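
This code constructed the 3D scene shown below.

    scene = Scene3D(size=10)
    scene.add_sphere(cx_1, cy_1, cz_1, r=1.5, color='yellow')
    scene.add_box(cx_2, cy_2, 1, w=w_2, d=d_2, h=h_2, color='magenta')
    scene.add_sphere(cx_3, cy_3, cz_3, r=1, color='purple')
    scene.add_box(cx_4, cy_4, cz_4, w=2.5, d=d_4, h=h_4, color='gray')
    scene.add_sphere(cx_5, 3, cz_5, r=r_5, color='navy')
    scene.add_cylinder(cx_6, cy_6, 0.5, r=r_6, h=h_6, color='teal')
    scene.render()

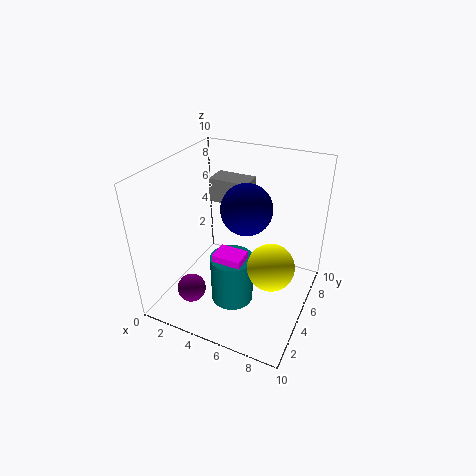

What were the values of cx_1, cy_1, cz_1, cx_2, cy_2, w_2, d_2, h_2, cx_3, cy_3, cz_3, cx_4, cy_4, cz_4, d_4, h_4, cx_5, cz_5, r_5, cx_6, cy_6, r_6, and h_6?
cx_1 = 8
cy_1 = 3.5
cz_1 = 4.5
cx_2 = 4
cy_2 = 3
w_2 = 2
d_2 = 1.5
h_2 = 3.5
cx_3 = 2.5
cy_3 = 2.5
cz_3 = 1.5
cx_4 = 3.5
cy_4 = 4
cz_4 = 8
d_4 = 1.5
h_4 = 1.5
cx_5 = 6.5
cz_5 = 8.5
r_5 = 1.5
cx_6 = 5
cy_6 = 4
r_6 = 1.5
h_6 = 3.5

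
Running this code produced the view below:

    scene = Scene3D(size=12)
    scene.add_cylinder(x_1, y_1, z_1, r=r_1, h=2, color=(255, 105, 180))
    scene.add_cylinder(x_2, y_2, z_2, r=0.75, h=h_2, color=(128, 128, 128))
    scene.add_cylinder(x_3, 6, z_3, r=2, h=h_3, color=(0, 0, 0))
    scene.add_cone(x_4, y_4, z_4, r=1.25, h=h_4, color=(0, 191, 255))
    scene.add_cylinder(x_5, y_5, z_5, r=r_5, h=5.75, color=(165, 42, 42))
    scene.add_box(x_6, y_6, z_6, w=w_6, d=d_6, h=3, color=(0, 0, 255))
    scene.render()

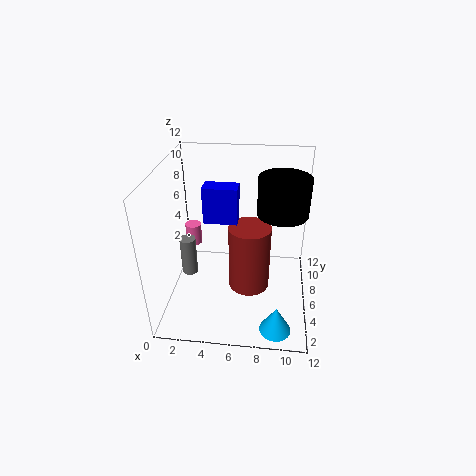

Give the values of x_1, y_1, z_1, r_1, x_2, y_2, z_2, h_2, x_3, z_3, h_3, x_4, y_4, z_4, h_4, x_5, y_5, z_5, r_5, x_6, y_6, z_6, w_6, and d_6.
x_1 = 1.25
y_1 = 9.5
z_1 = 3
r_1 = 0.75
x_2 = 1
y_2 = 8
z_2 = 0.5
h_2 = 3.75
x_3 = 9.5
z_3 = 8.5
h_3 = 3
x_4 = 9.5
y_4 = 1.75
z_4 = 0.25
h_4 = 2.25
x_5 = 7
y_5 = 5.75
z_5 = 1.5
r_5 = 1.75
x_6 = 3.25
y_6 = 5.5
z_6 = 7.5
w_6 = 2.75
d_6 = 1.5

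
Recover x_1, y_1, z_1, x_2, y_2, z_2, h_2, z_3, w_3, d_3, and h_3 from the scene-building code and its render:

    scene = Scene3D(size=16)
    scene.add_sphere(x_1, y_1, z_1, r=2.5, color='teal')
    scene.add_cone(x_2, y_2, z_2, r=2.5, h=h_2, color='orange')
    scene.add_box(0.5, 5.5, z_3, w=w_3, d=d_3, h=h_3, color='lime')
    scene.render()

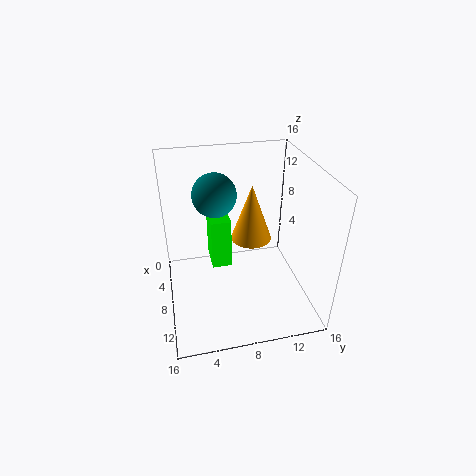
x_1 = 5; y_1 = 6; z_1 = 12; x_2 = 4.5; y_2 = 10.5; z_2 = 5.5; h_2 = 7; z_3 = 1.5; w_3 = 4; d_3 = 2.5; h_3 = 6.5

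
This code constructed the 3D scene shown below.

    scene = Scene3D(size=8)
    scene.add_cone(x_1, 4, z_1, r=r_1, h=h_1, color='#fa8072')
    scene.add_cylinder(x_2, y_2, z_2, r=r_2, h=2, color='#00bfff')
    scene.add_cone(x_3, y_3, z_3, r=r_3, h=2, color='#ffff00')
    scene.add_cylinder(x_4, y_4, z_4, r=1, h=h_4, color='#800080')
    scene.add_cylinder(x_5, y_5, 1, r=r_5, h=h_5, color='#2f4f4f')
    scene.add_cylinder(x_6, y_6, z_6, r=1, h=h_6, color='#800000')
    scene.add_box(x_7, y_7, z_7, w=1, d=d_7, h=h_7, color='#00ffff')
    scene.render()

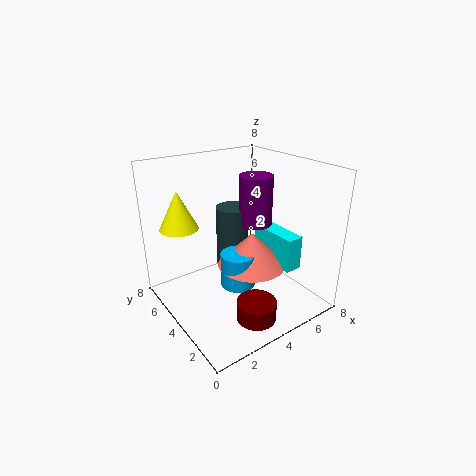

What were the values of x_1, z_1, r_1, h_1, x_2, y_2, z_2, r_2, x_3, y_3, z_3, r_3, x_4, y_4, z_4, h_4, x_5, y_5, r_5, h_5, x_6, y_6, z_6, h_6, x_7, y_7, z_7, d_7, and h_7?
x_1 = 5, z_1 = 2, r_1 = 2, h_1 = 2, x_2 = 4, y_2 = 4, z_2 = 1, r_2 = 1, x_3 = 1, y_3 = 5, z_3 = 5, r_3 = 1, x_4 = 6, y_4 = 5, z_4 = 4, h_4 = 3, x_5 = 5, y_5 = 6, r_5 = 1, h_5 = 4, x_6 = 3, y_6 = 1, z_6 = 1, h_6 = 1, x_7 = 6, y_7 = 2, z_7 = 2, d_7 = 3, h_7 = 2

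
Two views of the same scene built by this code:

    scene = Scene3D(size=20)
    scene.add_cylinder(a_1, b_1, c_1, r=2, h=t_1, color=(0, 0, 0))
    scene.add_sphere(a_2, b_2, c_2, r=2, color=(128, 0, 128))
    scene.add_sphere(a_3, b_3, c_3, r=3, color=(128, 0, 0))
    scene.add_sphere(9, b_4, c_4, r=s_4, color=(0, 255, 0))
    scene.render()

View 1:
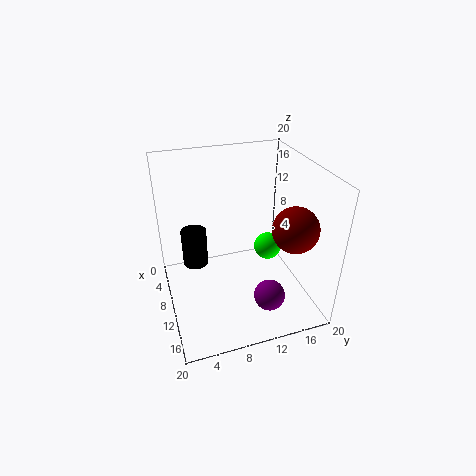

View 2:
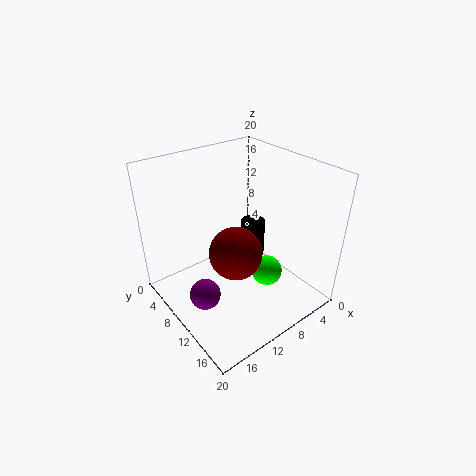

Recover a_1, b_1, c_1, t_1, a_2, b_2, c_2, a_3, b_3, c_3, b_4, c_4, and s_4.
a_1 = 3
b_1 = 5
c_1 = 2
t_1 = 6
a_2 = 17
b_2 = 12
c_2 = 5
a_3 = 15
b_3 = 16
c_3 = 13
b_4 = 15
c_4 = 7
s_4 = 2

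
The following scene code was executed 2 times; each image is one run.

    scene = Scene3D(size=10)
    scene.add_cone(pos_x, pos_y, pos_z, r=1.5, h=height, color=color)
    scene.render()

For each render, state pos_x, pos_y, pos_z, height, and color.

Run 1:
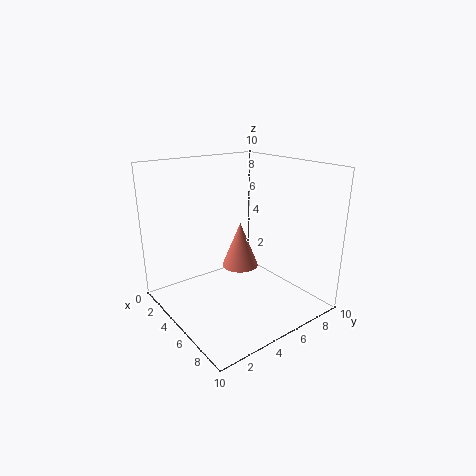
pos_x = 2
pos_y = 7.5
pos_z = 1
height = 3.75
color = 'salmon'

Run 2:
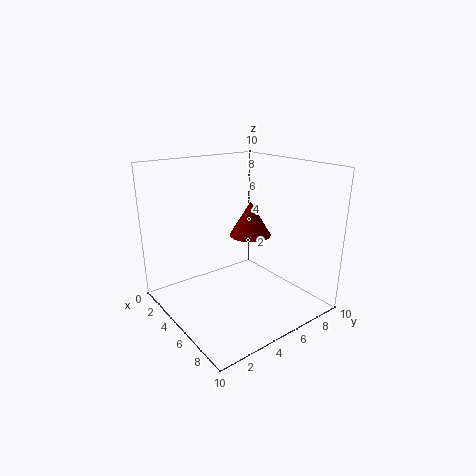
pos_x = 4.5
pos_y = 6.5
pos_z = 4.75
height = 2.5
color = 'maroon'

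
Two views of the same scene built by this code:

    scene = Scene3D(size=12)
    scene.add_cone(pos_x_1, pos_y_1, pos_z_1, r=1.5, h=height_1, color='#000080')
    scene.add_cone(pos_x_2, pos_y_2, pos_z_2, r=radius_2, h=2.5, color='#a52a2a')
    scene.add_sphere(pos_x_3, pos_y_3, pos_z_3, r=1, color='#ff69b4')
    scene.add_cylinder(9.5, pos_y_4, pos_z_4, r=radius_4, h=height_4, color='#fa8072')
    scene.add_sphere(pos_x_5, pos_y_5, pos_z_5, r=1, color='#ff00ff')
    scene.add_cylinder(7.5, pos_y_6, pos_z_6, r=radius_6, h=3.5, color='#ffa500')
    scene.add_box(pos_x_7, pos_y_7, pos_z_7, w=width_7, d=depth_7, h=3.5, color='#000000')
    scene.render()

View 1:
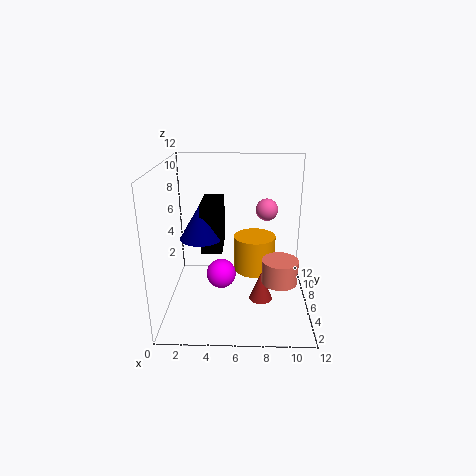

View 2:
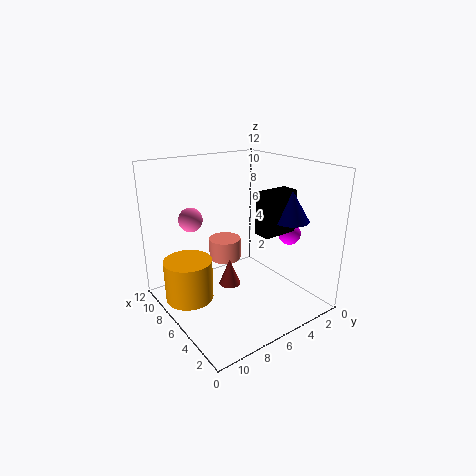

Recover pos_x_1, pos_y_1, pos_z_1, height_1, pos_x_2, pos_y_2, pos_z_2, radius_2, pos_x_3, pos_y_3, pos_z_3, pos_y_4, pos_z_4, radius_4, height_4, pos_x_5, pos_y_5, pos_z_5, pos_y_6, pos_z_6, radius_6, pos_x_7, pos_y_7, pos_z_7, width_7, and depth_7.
pos_x_1 = 3.5; pos_y_1 = 2.5; pos_z_1 = 7.5; height_1 = 2.5; pos_x_2 = 8; pos_y_2 = 5.5; pos_z_2 = 0.5; radius_2 = 1; pos_x_3 = 8.5; pos_y_3 = 9; pos_z_3 = 7.5; pos_y_4 = 5; pos_z_4 = 2.5; radius_4 = 1.5; height_4 = 2; pos_x_5 = 5; pos_y_5 = 1; pos_z_5 = 5.5; pos_y_6 = 10; pos_z_6 = 1; radius_6 = 2; pos_x_7 = 3.5; pos_y_7 = 2; pos_z_7 = 6.5; width_7 = 1.5; depth_7 = 3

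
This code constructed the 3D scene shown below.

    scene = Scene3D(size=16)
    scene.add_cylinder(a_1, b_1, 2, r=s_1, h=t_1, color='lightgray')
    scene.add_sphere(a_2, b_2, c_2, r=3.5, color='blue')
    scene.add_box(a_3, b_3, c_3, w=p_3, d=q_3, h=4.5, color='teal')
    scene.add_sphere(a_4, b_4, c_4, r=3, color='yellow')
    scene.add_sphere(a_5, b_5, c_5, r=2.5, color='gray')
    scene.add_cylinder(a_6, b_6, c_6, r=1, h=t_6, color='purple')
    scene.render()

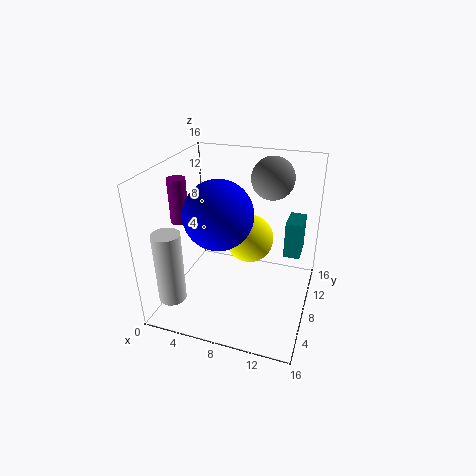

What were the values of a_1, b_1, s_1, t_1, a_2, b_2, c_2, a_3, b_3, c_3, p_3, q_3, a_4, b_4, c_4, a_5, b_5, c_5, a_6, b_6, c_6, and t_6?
a_1 = 2, b_1 = 3, s_1 = 1.5, t_1 = 8, a_2 = 7, b_2 = 5, c_2 = 12, a_3 = 12.5, b_3 = 12, c_3 = 4, p_3 = 2, q_3 = 3.5, a_4 = 8, b_4 = 12.5, c_4 = 5.5, a_5 = 10.5, b_5 = 13, c_5 = 13.5, a_6 = 1.5, b_6 = 7, c_6 = 9.5, t_6 = 5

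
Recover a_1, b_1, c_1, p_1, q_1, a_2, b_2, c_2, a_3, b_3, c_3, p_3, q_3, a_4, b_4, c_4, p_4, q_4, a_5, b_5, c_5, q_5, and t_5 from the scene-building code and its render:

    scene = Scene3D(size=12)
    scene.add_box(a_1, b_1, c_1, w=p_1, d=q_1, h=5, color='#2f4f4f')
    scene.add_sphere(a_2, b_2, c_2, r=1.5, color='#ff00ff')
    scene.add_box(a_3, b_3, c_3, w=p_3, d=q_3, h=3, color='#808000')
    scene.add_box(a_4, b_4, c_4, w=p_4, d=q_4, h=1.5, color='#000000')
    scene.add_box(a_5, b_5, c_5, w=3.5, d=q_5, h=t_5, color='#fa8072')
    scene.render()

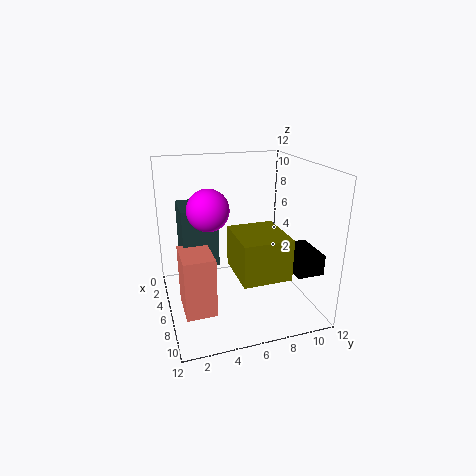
a_1 = 2
b_1 = 1.5
c_1 = 3.5
p_1 = 3.5
q_1 = 3
a_2 = 8.5
b_2 = 3
c_2 = 9.5
a_3 = 8
b_3 = 4.5
c_3 = 5
p_3 = 4
q_3 = 3.5
a_4 = 9
b_4 = 8.5
c_4 = 5
p_4 = 3
q_4 = 2
a_5 = 5
b_5 = 1
c_5 = 0.5
q_5 = 2.5
t_5 = 5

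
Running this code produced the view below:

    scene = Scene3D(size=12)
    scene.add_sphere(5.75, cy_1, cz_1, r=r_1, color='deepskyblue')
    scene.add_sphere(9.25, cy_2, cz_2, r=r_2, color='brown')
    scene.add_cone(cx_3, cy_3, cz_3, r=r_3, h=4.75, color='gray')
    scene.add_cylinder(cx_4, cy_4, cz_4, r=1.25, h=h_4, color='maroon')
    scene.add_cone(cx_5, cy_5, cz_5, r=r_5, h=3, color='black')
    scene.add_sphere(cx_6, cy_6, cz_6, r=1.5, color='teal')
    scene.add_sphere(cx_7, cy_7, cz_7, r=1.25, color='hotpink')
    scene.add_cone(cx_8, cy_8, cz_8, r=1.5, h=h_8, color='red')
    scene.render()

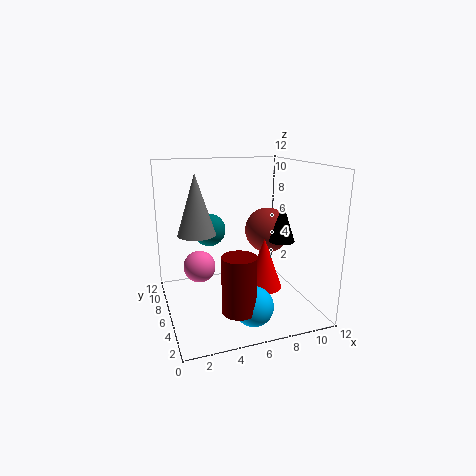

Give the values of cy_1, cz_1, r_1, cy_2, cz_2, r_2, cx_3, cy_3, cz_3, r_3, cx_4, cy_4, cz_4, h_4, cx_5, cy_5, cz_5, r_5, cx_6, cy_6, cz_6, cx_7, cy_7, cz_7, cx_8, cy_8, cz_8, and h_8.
cy_1 = 1.75, cz_1 = 2, r_1 = 1.5, cy_2 = 7.25, cz_2 = 6, r_2 = 2, cx_3 = 2.5, cy_3 = 5.75, cz_3 = 6.75, r_3 = 1.5, cx_4 = 4.5, cy_4 = 1.5, cz_4 = 2, h_4 = 4.25, cx_5 = 8.75, cy_5 = 3.5, cz_5 = 6.25, r_5 = 1, cx_6 = 4.5, cy_6 = 9.75, cz_6 = 5.75, cx_7 = 2.5, cy_7 = 5.25, cz_7 = 4.25, cx_8 = 7.75, cy_8 = 4.5, cz_8 = 2, h_8 = 4.25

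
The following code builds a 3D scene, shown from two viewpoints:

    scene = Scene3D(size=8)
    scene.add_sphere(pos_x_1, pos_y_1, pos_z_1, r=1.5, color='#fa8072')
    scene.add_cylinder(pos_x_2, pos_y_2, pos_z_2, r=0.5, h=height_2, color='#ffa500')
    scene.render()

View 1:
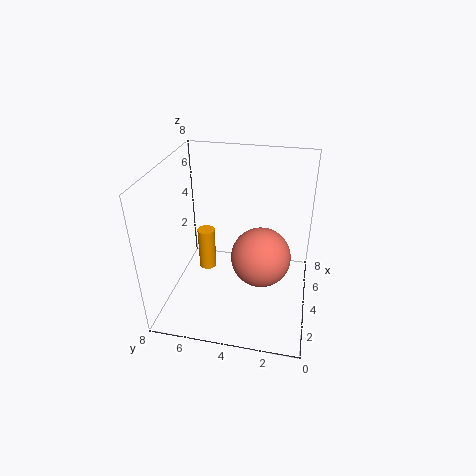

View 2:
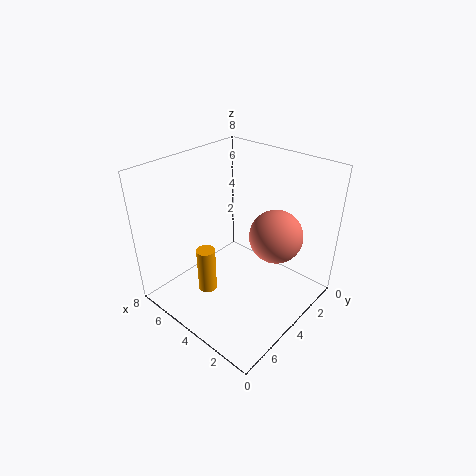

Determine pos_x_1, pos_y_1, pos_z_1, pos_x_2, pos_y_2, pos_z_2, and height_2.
pos_x_1 = 2.5, pos_y_1 = 2.5, pos_z_1 = 4, pos_x_2 = 4.5, pos_y_2 = 6, pos_z_2 = 1.5, height_2 = 2.5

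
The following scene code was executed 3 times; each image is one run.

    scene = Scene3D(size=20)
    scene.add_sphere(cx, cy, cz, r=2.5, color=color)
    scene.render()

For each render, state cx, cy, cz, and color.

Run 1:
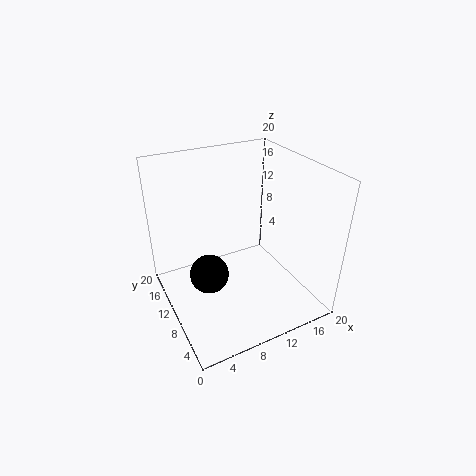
cx = 4.5, cy = 7.5, cz = 7.5, color = 'black'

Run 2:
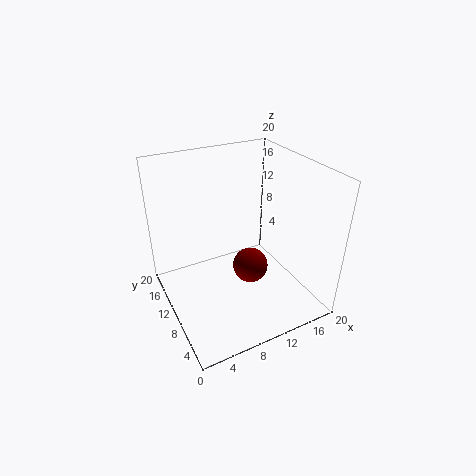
cx = 11.5, cy = 9, cz = 5.5, color = 'maroon'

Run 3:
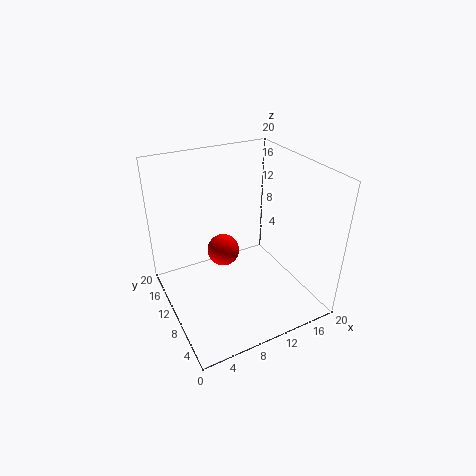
cx = 10, cy = 15, cz = 5, color = 'red'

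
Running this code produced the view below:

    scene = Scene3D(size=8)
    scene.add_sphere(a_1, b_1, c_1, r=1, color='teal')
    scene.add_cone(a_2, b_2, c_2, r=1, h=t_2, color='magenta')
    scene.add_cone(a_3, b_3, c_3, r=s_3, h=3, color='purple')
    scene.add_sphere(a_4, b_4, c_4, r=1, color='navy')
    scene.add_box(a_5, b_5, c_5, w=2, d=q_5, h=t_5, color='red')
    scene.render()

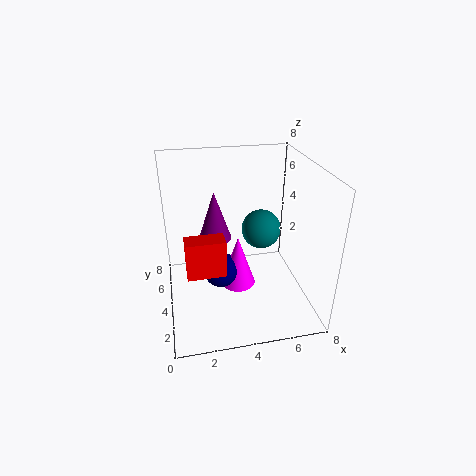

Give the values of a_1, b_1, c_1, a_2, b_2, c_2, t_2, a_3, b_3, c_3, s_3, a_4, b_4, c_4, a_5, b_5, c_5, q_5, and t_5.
a_1 = 5
b_1 = 3
c_1 = 5
a_2 = 4
b_2 = 4
c_2 = 1
t_2 = 3
a_3 = 3
b_3 = 6
c_3 = 3
s_3 = 1
a_4 = 3
b_4 = 4
c_4 = 2
a_5 = 1
b_5 = 2
c_5 = 3
q_5 = 1
t_5 = 2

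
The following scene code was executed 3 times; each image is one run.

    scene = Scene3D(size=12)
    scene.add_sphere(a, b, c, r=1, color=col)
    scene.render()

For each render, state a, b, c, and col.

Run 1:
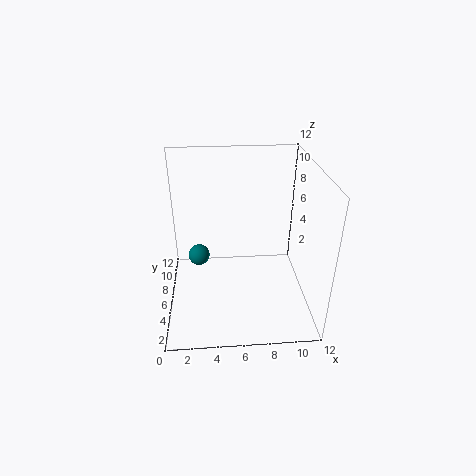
a = 2.5
b = 9
c = 2.5
col = 'teal'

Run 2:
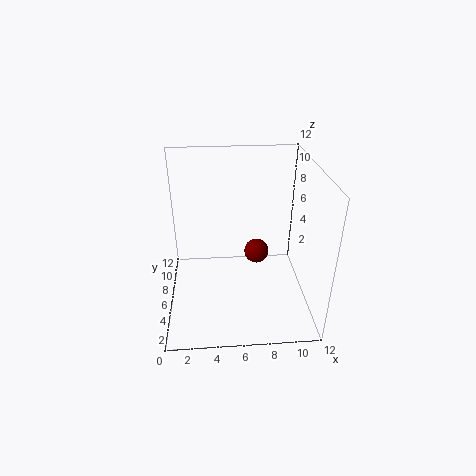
a = 7.5
b = 5.5
c = 5
col = 'maroon'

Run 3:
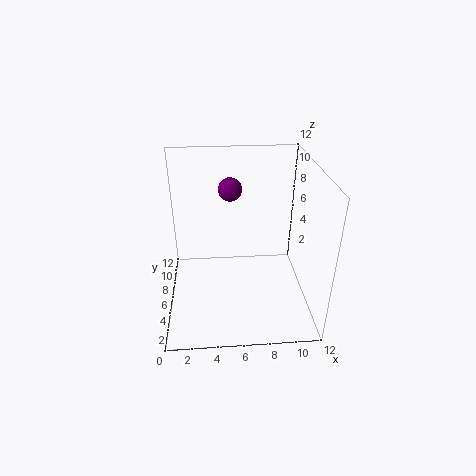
a = 5.5
b = 8
c = 9.5
col = 'purple'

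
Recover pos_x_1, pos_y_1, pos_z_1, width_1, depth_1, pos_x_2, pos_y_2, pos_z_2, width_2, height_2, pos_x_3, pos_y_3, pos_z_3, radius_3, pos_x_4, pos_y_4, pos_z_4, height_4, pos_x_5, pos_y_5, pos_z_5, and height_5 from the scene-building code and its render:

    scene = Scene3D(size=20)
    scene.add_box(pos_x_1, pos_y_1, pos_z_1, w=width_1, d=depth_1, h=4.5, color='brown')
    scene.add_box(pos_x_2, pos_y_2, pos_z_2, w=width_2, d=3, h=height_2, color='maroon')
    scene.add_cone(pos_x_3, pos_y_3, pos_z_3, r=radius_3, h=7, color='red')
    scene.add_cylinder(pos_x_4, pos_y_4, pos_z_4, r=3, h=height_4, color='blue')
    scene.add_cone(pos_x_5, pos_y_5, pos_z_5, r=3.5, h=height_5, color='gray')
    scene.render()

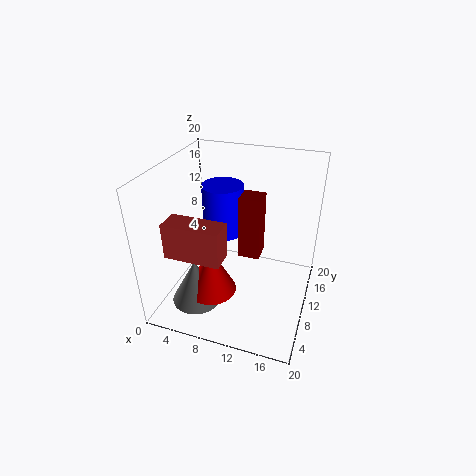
pos_x_1 = 3.5; pos_y_1 = 1.5; pos_z_1 = 11; width_1 = 7; depth_1 = 3; pos_x_2 = 10; pos_y_2 = 10; pos_z_2 = 7; width_2 = 3; height_2 = 9; pos_x_3 = 7; pos_y_3 = 7; pos_z_3 = 2.5; radius_3 = 3.5; pos_x_4 = 6.5; pos_y_4 = 13.5; pos_z_4 = 8.5; height_4 = 7.5; pos_x_5 = 5; pos_y_5 = 6; pos_z_5 = 1; height_5 = 6.5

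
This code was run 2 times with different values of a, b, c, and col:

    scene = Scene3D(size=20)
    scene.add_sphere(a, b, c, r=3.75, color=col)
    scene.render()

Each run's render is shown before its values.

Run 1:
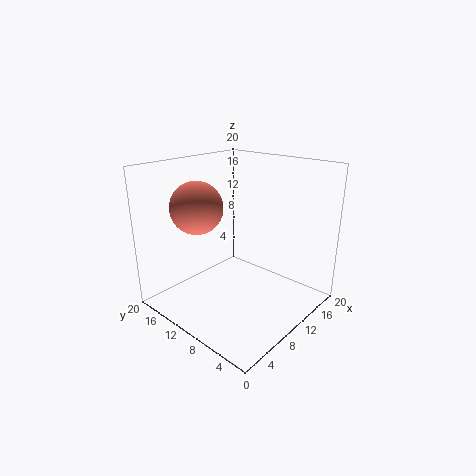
a = 7.5; b = 15.5; c = 13.75; col = 'salmon'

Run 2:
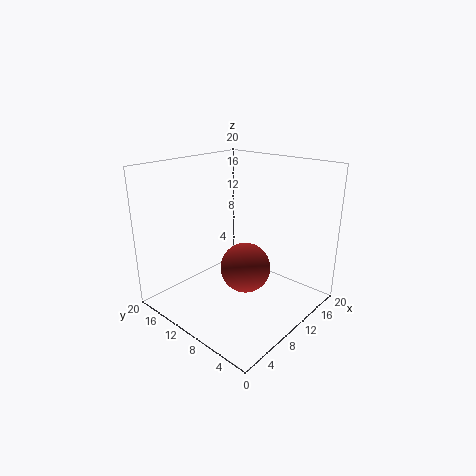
a = 12.25; b = 10.5; c = 4.25; col = 'brown'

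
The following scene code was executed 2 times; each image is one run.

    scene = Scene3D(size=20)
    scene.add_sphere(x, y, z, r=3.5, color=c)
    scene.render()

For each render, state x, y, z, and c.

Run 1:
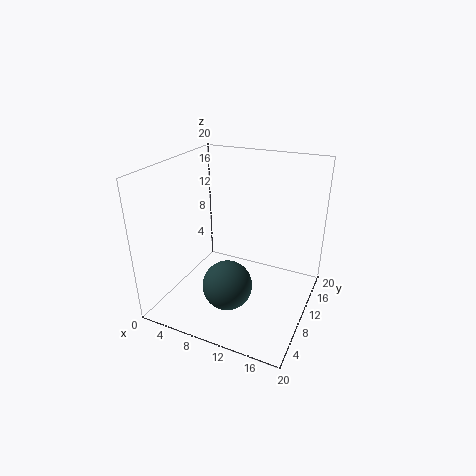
x = 9.5; y = 7.5; z = 3.5; c = 'darkslategray'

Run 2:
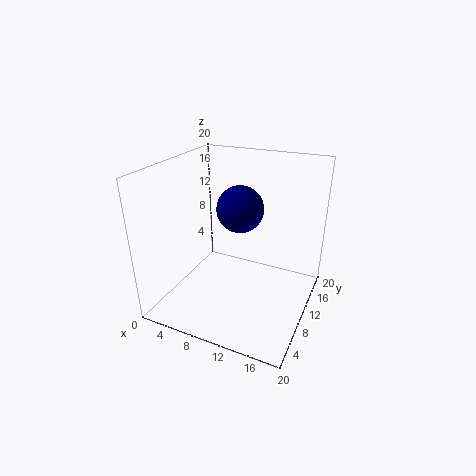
x = 8.5; y = 14; z = 12.5; c = 'navy'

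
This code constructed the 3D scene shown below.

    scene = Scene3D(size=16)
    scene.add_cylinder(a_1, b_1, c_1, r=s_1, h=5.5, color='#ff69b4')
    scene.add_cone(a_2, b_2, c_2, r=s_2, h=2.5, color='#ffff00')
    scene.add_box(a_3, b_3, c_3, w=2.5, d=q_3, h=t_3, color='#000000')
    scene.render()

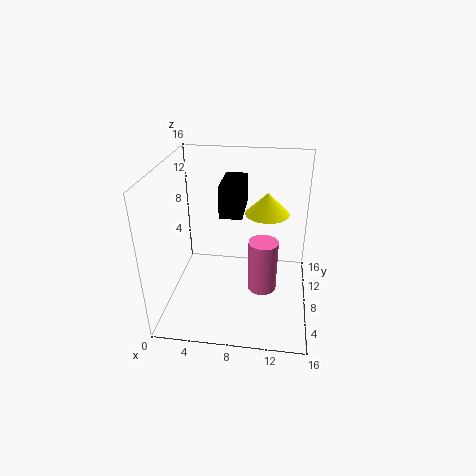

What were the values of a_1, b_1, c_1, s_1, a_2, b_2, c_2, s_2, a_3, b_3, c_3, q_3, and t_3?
a_1 = 11, b_1 = 5, c_1 = 4, s_1 = 1.5, a_2 = 11, b_2 = 10.5, c_2 = 10, s_2 = 2.5, a_3 = 6, b_3 = 7.5, c_3 = 10.5, q_3 = 5, t_3 = 3.5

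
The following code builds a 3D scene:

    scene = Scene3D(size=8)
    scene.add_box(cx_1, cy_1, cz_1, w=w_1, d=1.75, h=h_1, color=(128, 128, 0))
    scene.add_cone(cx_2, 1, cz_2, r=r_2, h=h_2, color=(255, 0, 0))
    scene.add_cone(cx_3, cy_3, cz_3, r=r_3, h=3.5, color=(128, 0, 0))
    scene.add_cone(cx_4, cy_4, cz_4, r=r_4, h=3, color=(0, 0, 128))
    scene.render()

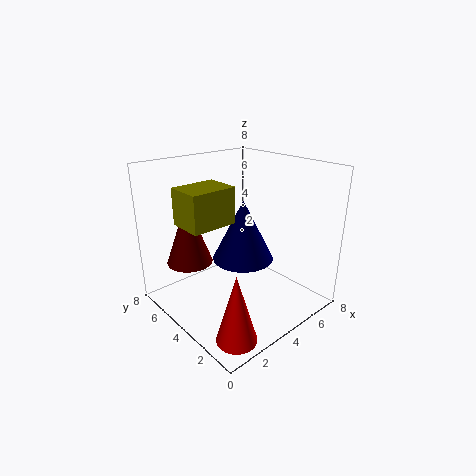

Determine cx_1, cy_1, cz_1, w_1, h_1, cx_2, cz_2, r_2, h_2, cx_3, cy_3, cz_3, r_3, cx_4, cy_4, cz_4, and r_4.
cx_1 = 0.25; cy_1 = 2.5; cz_1 = 5.75; w_1 = 2.25; h_1 = 1.75; cx_2 = 1.25; cz_2 = 0.5; r_2 = 1; h_2 = 3.5; cx_3 = 1.75; cy_3 = 5.5; cz_3 = 2.75; r_3 = 1.25; cx_4 = 3; cy_4 = 2.5; cz_4 = 3.75; r_4 = 1.5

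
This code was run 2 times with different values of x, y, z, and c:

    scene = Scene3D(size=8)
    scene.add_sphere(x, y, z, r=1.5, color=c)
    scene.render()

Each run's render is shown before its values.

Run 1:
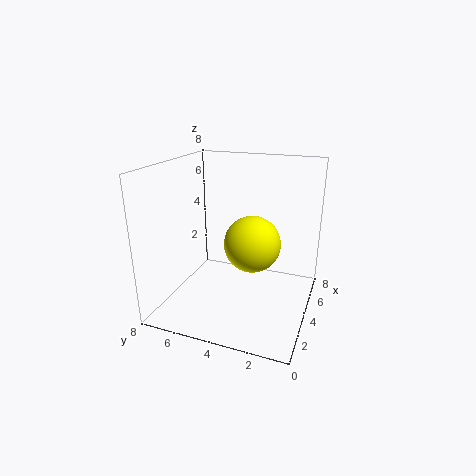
x = 3.5
y = 3
z = 4
c = 'yellow'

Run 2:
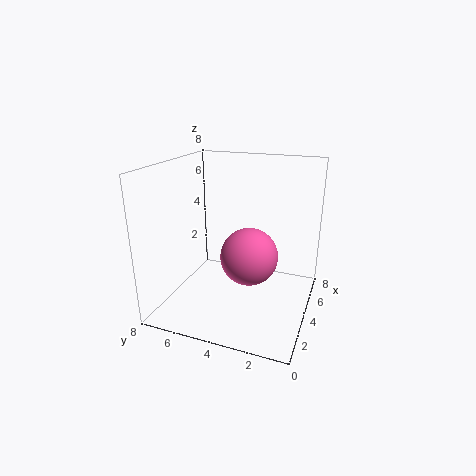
x = 3
y = 3
z = 3.5
c = 'hotpink'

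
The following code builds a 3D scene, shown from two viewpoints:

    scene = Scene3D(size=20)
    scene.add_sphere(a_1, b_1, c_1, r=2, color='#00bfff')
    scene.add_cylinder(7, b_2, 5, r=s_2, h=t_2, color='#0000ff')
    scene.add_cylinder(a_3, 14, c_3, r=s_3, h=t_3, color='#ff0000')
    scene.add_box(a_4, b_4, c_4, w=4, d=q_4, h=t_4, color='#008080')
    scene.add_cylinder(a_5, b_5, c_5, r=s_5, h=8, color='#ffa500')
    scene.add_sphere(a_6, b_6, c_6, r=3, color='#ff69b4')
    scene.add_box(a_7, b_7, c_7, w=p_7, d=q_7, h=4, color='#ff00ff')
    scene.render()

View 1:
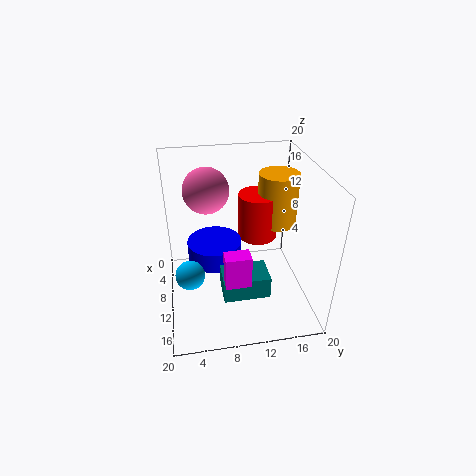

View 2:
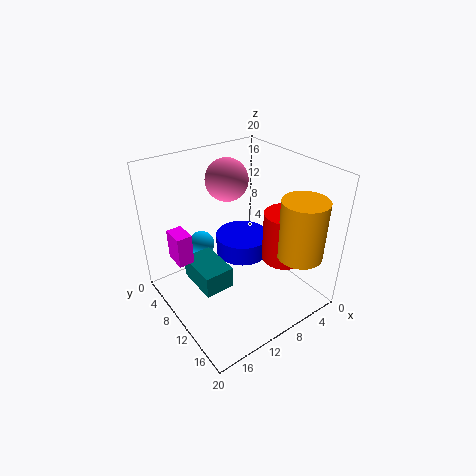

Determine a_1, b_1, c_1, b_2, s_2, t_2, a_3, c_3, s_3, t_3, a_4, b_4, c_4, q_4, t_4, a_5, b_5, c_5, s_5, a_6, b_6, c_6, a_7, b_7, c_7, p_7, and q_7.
a_1 = 12, b_1 = 3, c_1 = 6, b_2 = 7, s_2 = 4, t_2 = 3, a_3 = 5, c_3 = 7, s_3 = 3, t_3 = 7, a_4 = 13, b_4 = 7, c_4 = 5, q_4 = 6, t_4 = 3, a_5 = 5, b_5 = 17, c_5 = 9, s_5 = 3, a_6 = 9, b_6 = 6, c_6 = 17, a_7 = 17, b_7 = 7, c_7 = 9, p_7 = 2, q_7 = 3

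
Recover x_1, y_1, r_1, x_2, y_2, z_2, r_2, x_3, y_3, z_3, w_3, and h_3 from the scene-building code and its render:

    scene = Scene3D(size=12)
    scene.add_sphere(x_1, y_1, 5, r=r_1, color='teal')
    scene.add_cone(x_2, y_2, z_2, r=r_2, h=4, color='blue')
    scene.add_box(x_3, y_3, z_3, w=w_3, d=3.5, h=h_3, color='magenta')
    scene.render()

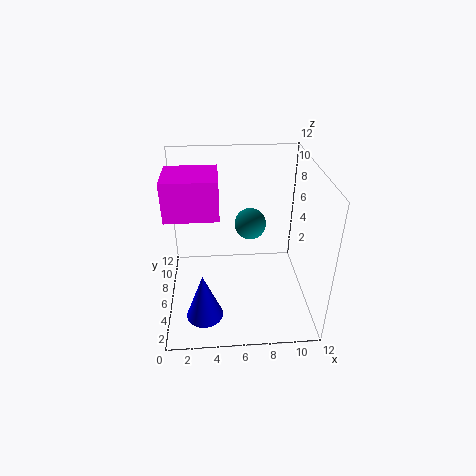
x_1 = 7.5; y_1 = 10; r_1 = 1.5; x_2 = 3; y_2 = 3; z_2 = 0.5; r_2 = 1.5; x_3 = 0.5; y_3 = 3.5; z_3 = 9; w_3 = 4; h_3 = 3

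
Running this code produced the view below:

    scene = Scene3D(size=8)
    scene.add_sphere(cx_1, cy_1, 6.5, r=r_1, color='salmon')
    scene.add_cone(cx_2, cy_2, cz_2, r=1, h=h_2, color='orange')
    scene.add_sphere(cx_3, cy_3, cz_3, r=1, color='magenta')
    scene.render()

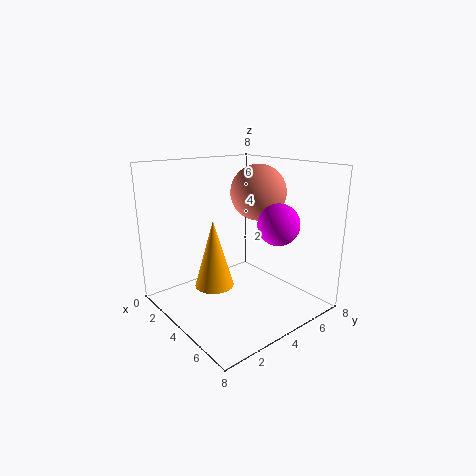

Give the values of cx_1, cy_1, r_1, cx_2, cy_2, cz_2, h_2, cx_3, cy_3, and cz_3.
cx_1 = 4.5
cy_1 = 5
r_1 = 1.5
cx_2 = 4.5
cy_2 = 2
cz_2 = 2
h_2 = 3.5
cx_3 = 7
cy_3 = 4
cz_3 = 5.5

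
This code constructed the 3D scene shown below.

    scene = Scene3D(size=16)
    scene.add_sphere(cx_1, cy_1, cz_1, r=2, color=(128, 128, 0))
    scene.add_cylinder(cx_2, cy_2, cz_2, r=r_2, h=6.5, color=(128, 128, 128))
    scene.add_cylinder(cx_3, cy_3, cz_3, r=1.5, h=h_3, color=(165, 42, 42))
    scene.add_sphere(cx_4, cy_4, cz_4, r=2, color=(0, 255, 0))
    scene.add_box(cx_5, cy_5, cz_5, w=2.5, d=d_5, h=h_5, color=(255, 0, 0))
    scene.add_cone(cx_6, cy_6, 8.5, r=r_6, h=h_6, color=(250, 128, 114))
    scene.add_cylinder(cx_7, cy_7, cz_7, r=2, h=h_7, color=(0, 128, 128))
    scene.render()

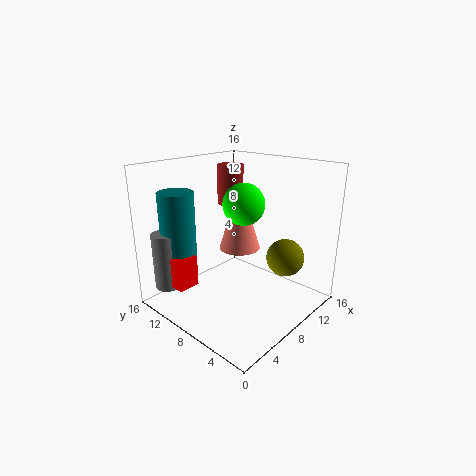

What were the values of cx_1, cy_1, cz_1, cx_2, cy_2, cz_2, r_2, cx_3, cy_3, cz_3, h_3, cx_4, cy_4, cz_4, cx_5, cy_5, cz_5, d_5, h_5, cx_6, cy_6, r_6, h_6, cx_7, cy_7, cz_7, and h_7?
cx_1 = 10
cy_1 = 3
cz_1 = 6.5
cx_2 = 2.5
cy_2 = 14
cz_2 = 2
r_2 = 1.5
cx_3 = 10
cy_3 = 11
cz_3 = 11
h_3 = 4.5
cx_4 = 5.5
cy_4 = 5
cz_4 = 13
cx_5 = 2
cy_5 = 11
cz_5 = 2.5
d_5 = 2
h_5 = 3.5
cx_6 = 5.5
cy_6 = 5.5
r_6 = 2
h_6 = 6.5
cx_7 = 4
cy_7 = 13.5
cz_7 = 5
h_7 = 8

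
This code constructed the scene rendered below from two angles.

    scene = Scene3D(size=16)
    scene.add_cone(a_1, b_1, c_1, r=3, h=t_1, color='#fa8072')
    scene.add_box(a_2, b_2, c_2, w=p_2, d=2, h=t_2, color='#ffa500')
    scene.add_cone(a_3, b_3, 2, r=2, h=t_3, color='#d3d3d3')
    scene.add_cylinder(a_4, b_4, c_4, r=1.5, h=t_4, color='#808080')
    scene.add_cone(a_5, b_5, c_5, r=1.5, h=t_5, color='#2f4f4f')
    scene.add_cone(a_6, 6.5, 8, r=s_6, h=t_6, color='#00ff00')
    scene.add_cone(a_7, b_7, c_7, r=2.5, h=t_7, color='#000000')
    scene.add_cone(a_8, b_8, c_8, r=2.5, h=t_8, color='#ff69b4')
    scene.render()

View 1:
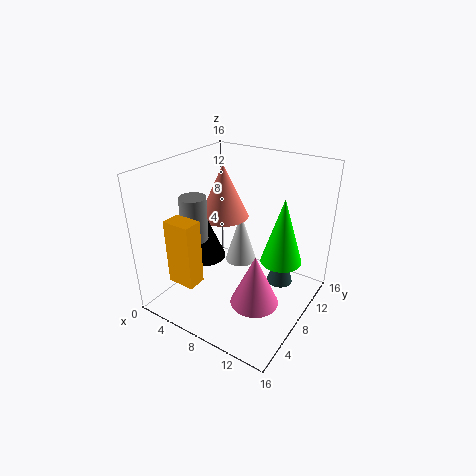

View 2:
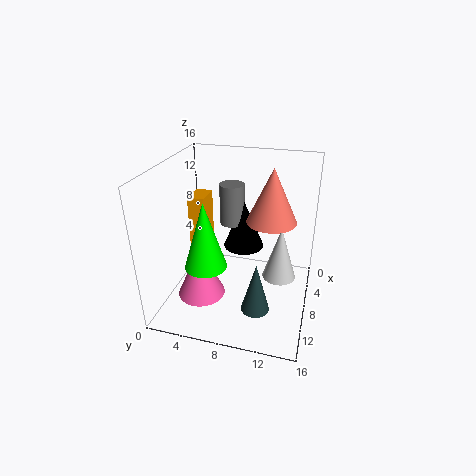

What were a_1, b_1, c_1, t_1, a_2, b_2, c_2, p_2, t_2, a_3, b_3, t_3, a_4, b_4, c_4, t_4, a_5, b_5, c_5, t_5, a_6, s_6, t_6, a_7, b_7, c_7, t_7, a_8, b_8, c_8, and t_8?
a_1 = 4
b_1 = 11
c_1 = 8.5
t_1 = 6.5
a_2 = 3.5
b_2 = 1.5
c_2 = 4.5
p_2 = 3
t_2 = 7
a_3 = 5.5
b_3 = 12.5
t_3 = 6.5
a_4 = 3.5
b_4 = 6
c_4 = 7.5
t_4 = 5
a_5 = 12
b_5 = 11
c_5 = 2
t_5 = 5.5
a_6 = 14
s_6 = 2
t_6 = 6.5
a_7 = 3.5
b_7 = 7.5
c_7 = 4.5
t_7 = 6
a_8 = 12
b_8 = 5
c_8 = 3
t_8 = 5.5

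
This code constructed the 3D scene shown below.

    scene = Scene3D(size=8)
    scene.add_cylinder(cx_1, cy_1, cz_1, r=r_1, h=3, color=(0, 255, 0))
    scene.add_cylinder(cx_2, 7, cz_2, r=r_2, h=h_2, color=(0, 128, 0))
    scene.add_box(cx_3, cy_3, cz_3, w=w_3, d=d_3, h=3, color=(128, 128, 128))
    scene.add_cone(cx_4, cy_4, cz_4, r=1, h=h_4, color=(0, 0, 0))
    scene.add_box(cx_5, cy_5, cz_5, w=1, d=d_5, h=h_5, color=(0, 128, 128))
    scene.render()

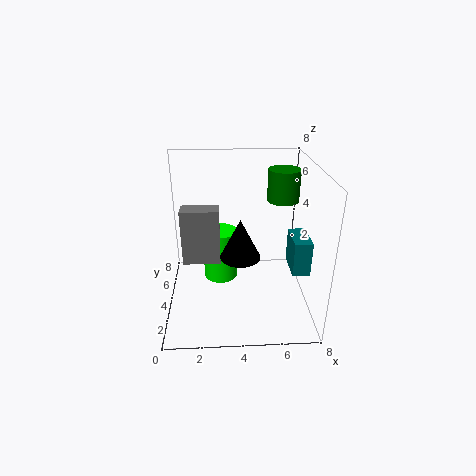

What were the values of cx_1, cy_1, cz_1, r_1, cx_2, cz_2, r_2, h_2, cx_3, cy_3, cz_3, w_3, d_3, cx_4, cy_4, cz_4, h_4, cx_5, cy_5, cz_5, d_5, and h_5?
cx_1 = 3, cy_1 = 5, cz_1 = 1, r_1 = 1, cx_2 = 7, cz_2 = 5, r_2 = 1, h_2 = 2, cx_3 = 1, cy_3 = 3, cz_3 = 3, w_3 = 2, d_3 = 1, cx_4 = 4, cy_4 = 2, cz_4 = 4, h_4 = 2, cx_5 = 7, cy_5 = 3, cz_5 = 2, d_5 = 2, h_5 = 2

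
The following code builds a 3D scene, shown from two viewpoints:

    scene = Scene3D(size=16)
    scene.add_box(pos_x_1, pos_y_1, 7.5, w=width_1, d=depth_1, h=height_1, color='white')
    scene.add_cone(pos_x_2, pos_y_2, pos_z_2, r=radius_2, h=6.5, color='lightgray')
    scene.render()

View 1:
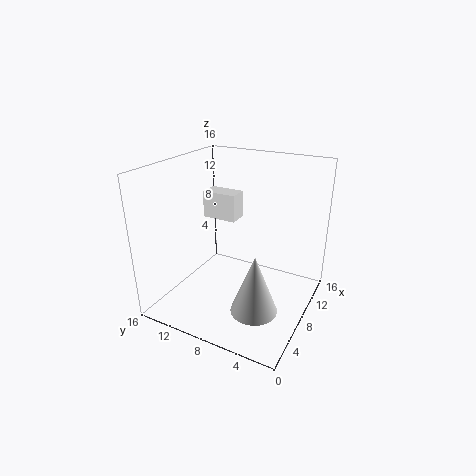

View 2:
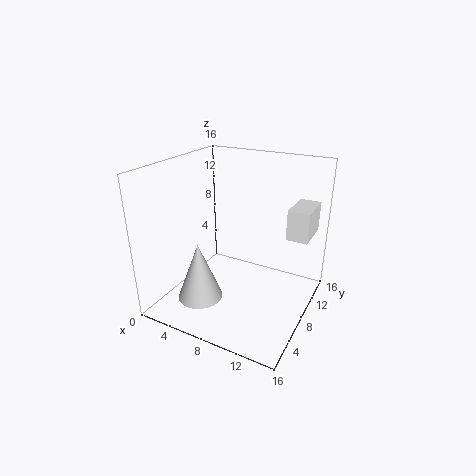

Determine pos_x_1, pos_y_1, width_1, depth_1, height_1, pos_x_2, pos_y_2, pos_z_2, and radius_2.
pos_x_1 = 12.5; pos_y_1 = 11; width_1 = 2.5; depth_1 = 4.5; height_1 = 3.5; pos_x_2 = 5; pos_y_2 = 4.5; pos_z_2 = 1.5; radius_2 = 2.5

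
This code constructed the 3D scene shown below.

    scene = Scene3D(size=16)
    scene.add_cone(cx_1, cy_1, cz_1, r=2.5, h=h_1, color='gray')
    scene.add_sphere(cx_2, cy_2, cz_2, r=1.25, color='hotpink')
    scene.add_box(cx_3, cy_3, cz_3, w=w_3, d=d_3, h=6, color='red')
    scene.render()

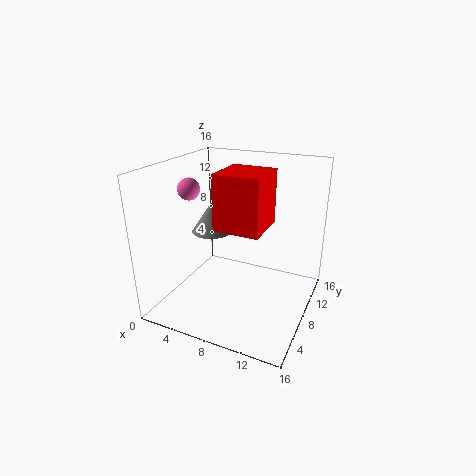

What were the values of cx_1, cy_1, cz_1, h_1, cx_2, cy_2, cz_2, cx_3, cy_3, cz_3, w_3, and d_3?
cx_1 = 3; cy_1 = 11; cz_1 = 6.75; h_1 = 3.75; cx_2 = 2.25; cy_2 = 7.5; cz_2 = 13; cx_3 = 6.25; cy_3 = 5.5; cz_3 = 9.5; w_3 = 5; d_3 = 5.25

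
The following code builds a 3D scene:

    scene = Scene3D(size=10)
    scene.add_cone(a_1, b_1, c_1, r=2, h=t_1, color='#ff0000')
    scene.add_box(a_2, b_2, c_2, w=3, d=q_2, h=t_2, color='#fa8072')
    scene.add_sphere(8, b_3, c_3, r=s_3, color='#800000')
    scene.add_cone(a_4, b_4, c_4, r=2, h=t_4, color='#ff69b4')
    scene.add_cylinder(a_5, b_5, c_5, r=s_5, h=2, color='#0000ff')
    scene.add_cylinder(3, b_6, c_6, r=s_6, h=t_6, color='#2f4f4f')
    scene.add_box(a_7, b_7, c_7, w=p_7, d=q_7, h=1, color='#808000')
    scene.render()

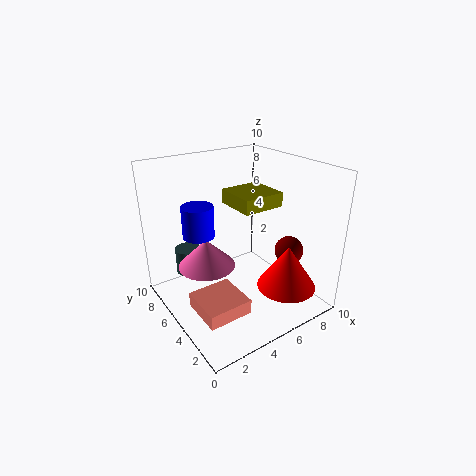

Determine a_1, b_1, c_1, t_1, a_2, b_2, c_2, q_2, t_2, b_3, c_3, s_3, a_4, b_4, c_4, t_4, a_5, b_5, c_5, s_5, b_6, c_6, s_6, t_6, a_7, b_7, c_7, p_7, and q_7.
a_1 = 7
b_1 = 2
c_1 = 2
t_1 = 3
a_2 = 1
b_2 = 2
c_2 = 1
q_2 = 3
t_2 = 1
b_3 = 3
c_3 = 4
s_3 = 1
a_4 = 3
b_4 = 6
c_4 = 3
t_4 = 2
a_5 = 2
b_5 = 5
c_5 = 6
s_5 = 1
b_6 = 9
c_6 = 1
s_6 = 1
t_6 = 2
a_7 = 5
b_7 = 4
c_7 = 7
p_7 = 3
q_7 = 3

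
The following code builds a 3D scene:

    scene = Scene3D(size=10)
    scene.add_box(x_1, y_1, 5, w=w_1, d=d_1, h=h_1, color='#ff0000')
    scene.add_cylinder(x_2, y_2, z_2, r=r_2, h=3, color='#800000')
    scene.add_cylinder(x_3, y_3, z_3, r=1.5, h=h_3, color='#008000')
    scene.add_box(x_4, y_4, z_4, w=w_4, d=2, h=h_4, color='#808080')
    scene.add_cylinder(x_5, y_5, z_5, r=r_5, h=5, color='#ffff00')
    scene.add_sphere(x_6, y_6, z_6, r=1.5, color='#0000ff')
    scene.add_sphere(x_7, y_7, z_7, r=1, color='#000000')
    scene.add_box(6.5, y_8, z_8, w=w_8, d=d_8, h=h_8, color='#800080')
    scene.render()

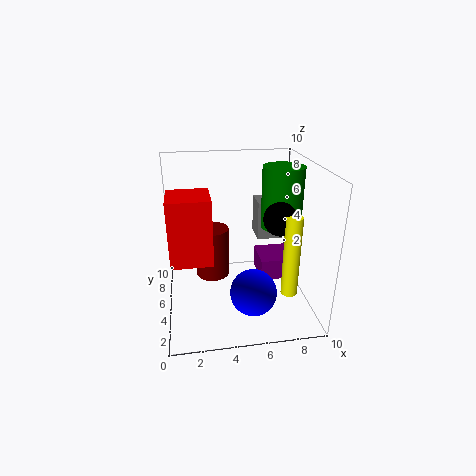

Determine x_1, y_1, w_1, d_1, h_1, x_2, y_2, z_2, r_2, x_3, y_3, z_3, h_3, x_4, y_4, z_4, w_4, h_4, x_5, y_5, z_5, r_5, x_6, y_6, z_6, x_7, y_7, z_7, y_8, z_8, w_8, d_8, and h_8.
x_1 = 0.5, y_1 = 1.5, w_1 = 2.5, d_1 = 2.5, h_1 = 4, x_2 = 3, y_2 = 2.5, z_2 = 4, r_2 = 1, x_3 = 8.5, y_3 = 6.5, z_3 = 5, h_3 = 4.5, x_4 = 7, y_4 = 7.5, z_4 = 3.5, w_4 = 2, h_4 = 3, x_5 = 7.5, y_5 = 1, z_5 = 3, r_5 = 0.5, x_6 = 5.5, y_6 = 2, z_6 = 2.5, x_7 = 7, y_7 = 2, z_7 = 7.5, y_8 = 4, z_8 = 2, w_8 = 2.5, d_8 = 2.5, h_8 = 1.5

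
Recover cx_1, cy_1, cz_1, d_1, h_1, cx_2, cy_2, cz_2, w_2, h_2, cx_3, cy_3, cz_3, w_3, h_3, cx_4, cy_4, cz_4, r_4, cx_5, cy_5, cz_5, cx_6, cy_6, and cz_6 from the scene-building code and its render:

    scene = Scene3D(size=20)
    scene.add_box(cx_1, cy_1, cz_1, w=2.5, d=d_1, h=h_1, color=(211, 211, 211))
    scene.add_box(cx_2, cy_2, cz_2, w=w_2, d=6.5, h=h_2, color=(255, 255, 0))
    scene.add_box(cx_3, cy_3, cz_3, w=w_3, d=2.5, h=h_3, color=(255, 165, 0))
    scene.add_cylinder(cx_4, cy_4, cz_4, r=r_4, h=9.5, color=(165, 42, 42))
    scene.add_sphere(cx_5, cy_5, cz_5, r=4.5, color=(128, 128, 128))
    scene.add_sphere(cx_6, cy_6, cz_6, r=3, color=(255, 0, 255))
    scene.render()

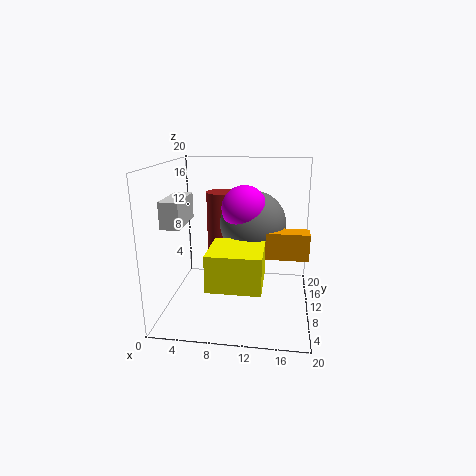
cx_1 = 1
cy_1 = 4.5
cz_1 = 12.5
d_1 = 6.5
h_1 = 3.5
cx_2 = 7.5
cy_2 = 0.5
cz_2 = 6.5
w_2 = 6.5
h_2 = 4.5
cx_3 = 14
cy_3 = 6.5
cz_3 = 8.5
w_3 = 5.5
h_3 = 3.5
cx_4 = 6.5
cy_4 = 17
cz_4 = 5.5
r_4 = 2.5
cx_5 = 12
cy_5 = 10.5
cz_5 = 12
cx_6 = 11
cy_6 = 9
cz_6 = 14.5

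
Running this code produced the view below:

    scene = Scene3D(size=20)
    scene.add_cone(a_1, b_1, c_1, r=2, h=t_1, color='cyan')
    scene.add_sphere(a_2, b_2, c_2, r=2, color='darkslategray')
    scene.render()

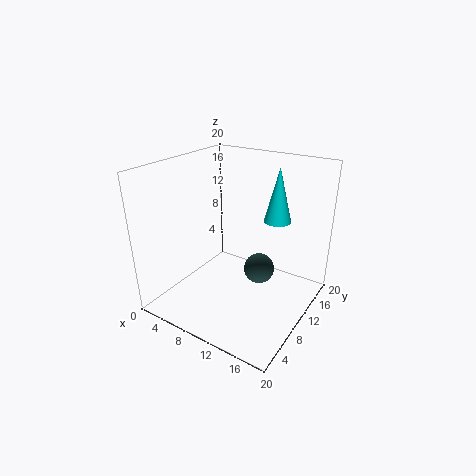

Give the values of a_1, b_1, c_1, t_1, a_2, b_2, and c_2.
a_1 = 13, b_1 = 16, c_1 = 11, t_1 = 8, a_2 = 14, b_2 = 9, c_2 = 7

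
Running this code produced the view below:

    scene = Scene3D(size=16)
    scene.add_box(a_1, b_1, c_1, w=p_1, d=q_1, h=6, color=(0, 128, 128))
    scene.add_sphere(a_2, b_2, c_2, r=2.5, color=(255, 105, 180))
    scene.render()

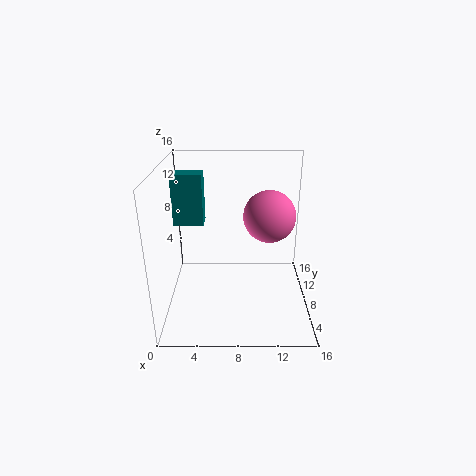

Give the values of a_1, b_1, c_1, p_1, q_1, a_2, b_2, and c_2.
a_1 = 0.5, b_1 = 10, c_1 = 8.5, p_1 = 3.5, q_1 = 2.5, a_2 = 11, b_2 = 4.5, c_2 = 12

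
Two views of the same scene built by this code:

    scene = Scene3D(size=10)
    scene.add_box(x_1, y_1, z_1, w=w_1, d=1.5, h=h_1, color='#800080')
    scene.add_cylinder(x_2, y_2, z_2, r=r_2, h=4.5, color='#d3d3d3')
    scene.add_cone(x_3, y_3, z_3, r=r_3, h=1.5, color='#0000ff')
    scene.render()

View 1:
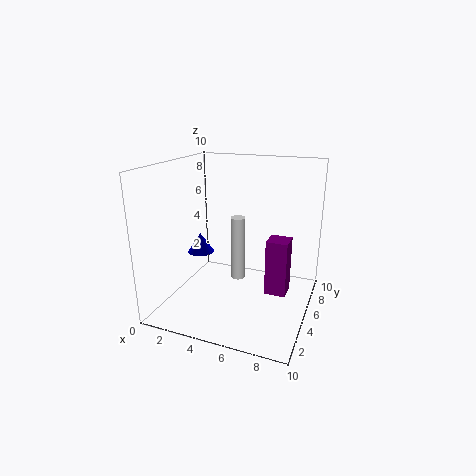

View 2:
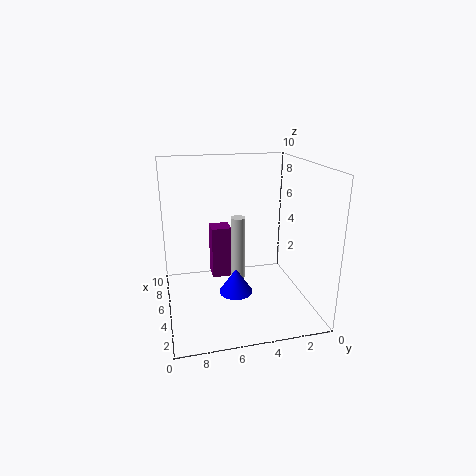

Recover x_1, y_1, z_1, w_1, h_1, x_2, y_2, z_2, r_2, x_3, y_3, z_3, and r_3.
x_1 = 7, y_1 = 5, z_1 = 1, w_1 = 1.5, h_1 = 4, x_2 = 5, y_2 = 5, z_2 = 2, r_2 = 0.5, x_3 = 1.5, y_3 = 6, z_3 = 3, r_3 = 1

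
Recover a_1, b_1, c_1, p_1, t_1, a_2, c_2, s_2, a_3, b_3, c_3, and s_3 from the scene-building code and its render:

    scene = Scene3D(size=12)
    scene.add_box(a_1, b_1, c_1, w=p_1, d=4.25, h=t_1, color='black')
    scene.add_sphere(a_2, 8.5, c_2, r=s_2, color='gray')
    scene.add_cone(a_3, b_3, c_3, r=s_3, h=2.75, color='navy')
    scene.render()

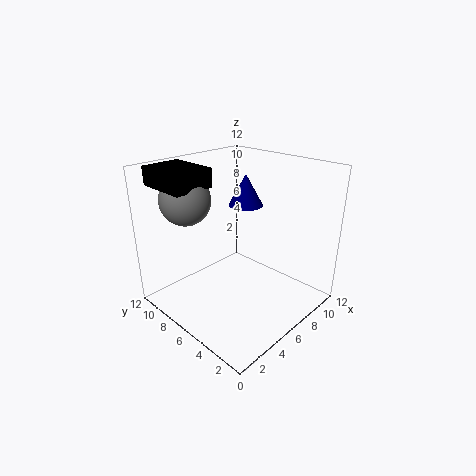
a_1 = 1
b_1 = 7
c_1 = 10.5
p_1 = 3.25
t_1 = 1.5
a_2 = 2.75
c_2 = 9.5
s_2 = 2
a_3 = 8.25
b_3 = 7.25
c_3 = 8
s_3 = 1.5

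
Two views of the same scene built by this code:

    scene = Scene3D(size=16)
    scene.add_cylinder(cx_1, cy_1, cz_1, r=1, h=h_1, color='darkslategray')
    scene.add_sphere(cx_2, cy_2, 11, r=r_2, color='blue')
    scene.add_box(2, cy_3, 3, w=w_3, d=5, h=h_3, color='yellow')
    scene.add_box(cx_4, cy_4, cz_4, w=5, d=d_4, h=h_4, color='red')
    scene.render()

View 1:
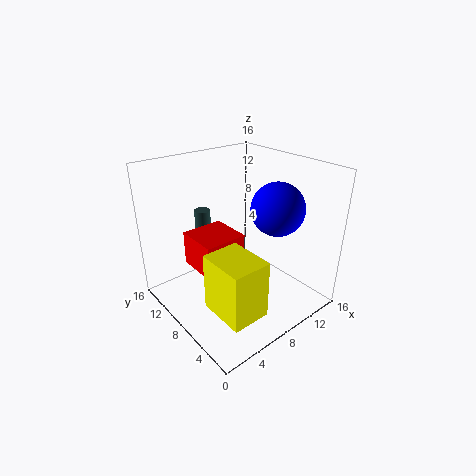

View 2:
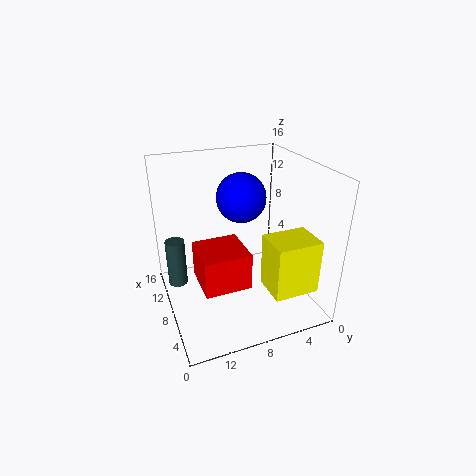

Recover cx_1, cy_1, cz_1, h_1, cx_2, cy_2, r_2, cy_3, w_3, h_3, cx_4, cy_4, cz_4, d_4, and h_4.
cx_1 = 8, cy_1 = 15, cz_1 = 4, h_1 = 5, cx_2 = 12, cy_2 = 6, r_2 = 3, cy_3 = 1, w_3 = 4, h_3 = 6, cx_4 = 4, cy_4 = 8, cz_4 = 4, d_4 = 5, h_4 = 4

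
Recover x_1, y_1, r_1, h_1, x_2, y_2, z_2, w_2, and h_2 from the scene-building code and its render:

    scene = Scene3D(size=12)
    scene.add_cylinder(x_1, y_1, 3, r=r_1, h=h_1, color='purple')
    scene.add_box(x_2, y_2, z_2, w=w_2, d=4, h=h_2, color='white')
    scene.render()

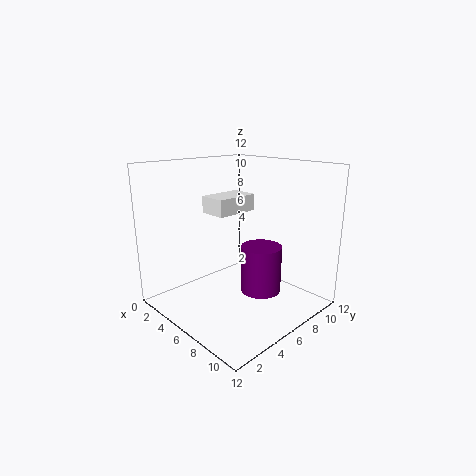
x_1 = 9.5
y_1 = 5
r_1 = 1.5
h_1 = 3.5
x_2 = 2
y_2 = 5.5
z_2 = 7.5
w_2 = 2.5
h_2 = 1.5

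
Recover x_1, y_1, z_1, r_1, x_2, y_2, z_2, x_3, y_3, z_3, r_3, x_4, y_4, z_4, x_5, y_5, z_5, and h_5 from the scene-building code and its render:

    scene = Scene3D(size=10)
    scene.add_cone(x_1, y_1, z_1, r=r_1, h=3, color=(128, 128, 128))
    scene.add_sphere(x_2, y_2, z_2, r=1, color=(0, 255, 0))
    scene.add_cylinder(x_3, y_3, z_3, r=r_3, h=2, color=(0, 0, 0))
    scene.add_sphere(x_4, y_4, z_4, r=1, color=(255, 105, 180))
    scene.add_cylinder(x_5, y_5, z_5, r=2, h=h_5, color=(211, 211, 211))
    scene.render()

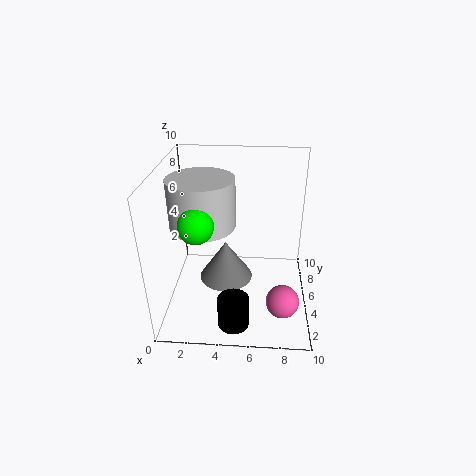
x_1 = 4
y_1 = 6
z_1 = 1
r_1 = 2
x_2 = 3
y_2 = 1
z_2 = 8
x_3 = 5
y_3 = 1
z_3 = 1
r_3 = 1
x_4 = 8
y_4 = 1
z_4 = 3
x_5 = 3
y_5 = 3
z_5 = 7
h_5 = 3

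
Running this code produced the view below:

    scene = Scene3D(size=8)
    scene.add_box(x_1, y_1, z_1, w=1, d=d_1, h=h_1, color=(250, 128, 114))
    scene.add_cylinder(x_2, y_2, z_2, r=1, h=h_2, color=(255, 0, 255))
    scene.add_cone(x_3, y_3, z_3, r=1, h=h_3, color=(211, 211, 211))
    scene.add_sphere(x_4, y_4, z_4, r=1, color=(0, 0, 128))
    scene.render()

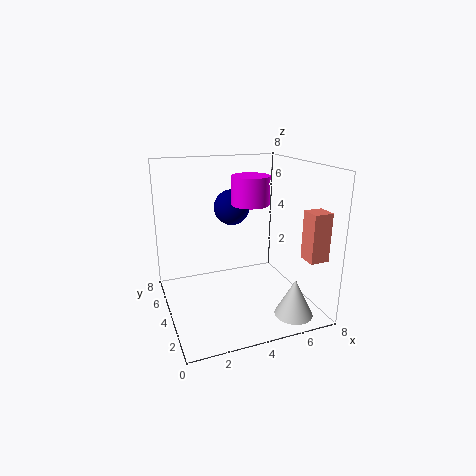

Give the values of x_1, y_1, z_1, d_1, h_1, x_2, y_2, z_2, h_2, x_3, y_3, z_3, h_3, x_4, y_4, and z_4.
x_1 = 6.5; y_1 = 0.5; z_1 = 3.5; d_1 = 1; h_1 = 2.5; x_2 = 4.5; y_2 = 3.5; z_2 = 6; h_2 = 1.5; x_3 = 6; y_3 = 1; z_3 = 0.5; h_3 = 2; x_4 = 4; y_4 = 5; z_4 = 5.5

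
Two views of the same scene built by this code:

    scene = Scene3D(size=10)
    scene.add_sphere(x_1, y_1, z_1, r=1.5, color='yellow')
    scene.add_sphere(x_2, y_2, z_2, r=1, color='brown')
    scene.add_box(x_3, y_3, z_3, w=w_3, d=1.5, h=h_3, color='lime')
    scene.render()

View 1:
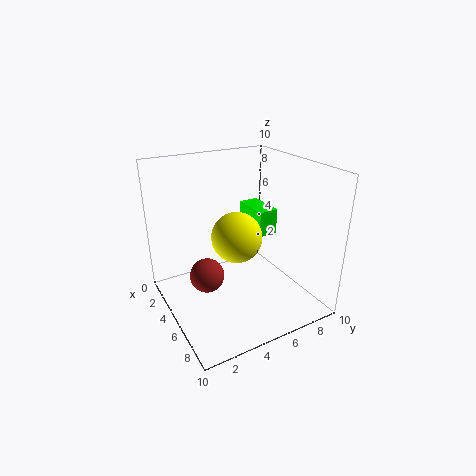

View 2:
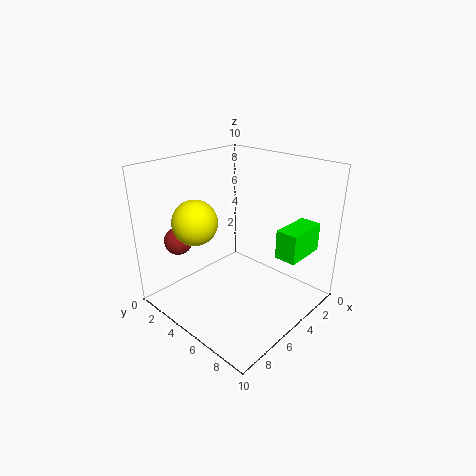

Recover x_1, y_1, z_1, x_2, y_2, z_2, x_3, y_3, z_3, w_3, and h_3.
x_1 = 7.5
y_1 = 3.5
z_1 = 6.5
x_2 = 7.5
y_2 = 1.5
z_2 = 4.5
x_3 = 1
y_3 = 7.5
z_3 = 4
w_3 = 3
h_3 = 2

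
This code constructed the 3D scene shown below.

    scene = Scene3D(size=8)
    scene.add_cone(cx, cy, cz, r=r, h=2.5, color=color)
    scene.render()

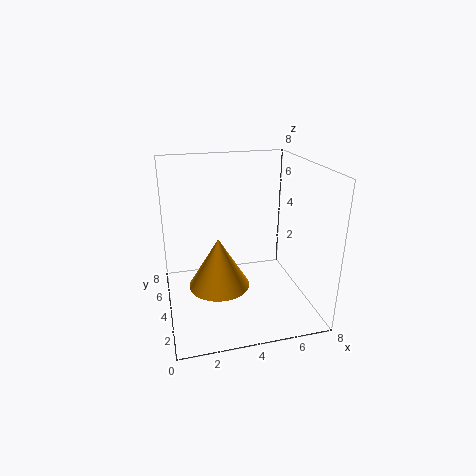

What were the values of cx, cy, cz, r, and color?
cx = 2.5, cy = 2, cz = 2.5, r = 1.5, color = 'orange'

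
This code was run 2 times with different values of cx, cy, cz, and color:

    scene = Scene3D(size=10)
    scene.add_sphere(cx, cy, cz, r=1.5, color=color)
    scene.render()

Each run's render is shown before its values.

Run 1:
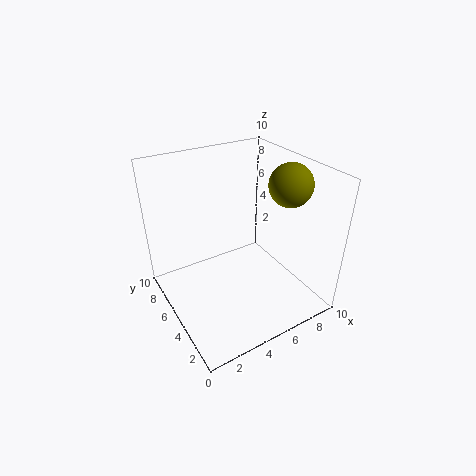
cx = 8.5
cy = 4
cz = 8.5
color = 'olive'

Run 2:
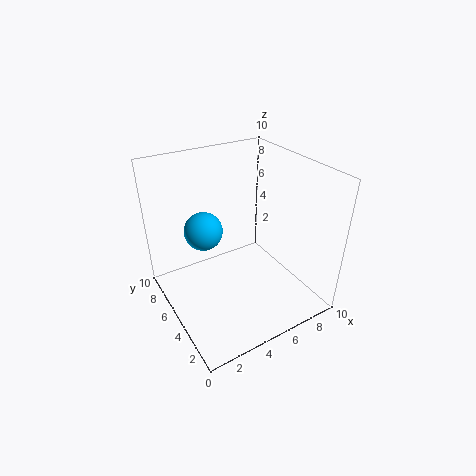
cx = 4
cy = 8.5
cz = 4
color = 'deepskyblue'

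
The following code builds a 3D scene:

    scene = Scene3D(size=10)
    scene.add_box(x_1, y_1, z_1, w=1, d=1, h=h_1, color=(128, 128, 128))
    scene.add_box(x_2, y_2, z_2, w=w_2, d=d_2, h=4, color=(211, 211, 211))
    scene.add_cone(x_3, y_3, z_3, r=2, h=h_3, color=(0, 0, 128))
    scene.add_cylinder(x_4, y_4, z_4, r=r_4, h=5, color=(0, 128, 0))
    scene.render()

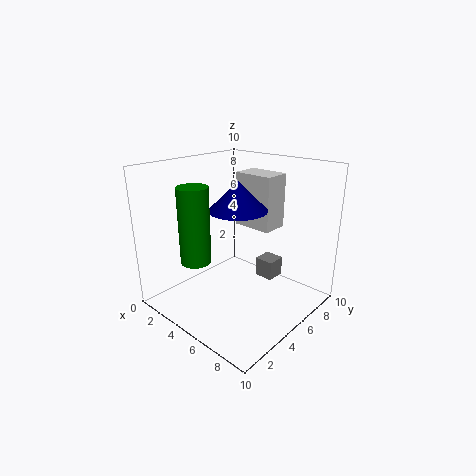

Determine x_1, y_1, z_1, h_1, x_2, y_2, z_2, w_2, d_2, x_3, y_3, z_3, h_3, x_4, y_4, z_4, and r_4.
x_1 = 9; y_1 = 2; z_1 = 5; h_1 = 1; x_2 = 3; y_2 = 7; z_2 = 5; w_2 = 3; d_2 = 2; x_3 = 5; y_3 = 5; z_3 = 7; h_3 = 2; x_4 = 4; y_4 = 2; z_4 = 4; r_4 = 1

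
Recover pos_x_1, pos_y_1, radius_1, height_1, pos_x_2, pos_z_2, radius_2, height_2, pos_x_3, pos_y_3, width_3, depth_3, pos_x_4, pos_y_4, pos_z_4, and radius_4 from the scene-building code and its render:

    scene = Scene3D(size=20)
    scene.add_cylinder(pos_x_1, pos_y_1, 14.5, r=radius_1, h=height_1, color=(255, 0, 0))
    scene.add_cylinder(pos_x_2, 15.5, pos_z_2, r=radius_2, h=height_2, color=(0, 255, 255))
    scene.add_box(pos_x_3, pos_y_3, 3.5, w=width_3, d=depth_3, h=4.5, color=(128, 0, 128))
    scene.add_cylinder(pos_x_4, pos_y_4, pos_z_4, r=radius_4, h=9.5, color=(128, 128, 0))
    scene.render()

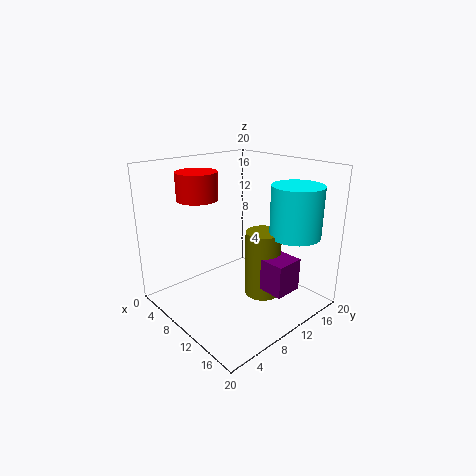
pos_x_1 = 3.5, pos_y_1 = 8, radius_1 = 3, height_1 = 4, pos_x_2 = 15.5, pos_z_2 = 10.5, radius_2 = 3.5, height_2 = 7, pos_x_3 = 12.5, pos_y_3 = 10.5, width_3 = 5, depth_3 = 4, pos_x_4 = 12.5, pos_y_4 = 12.5, pos_z_4 = 1.5, radius_4 = 2.5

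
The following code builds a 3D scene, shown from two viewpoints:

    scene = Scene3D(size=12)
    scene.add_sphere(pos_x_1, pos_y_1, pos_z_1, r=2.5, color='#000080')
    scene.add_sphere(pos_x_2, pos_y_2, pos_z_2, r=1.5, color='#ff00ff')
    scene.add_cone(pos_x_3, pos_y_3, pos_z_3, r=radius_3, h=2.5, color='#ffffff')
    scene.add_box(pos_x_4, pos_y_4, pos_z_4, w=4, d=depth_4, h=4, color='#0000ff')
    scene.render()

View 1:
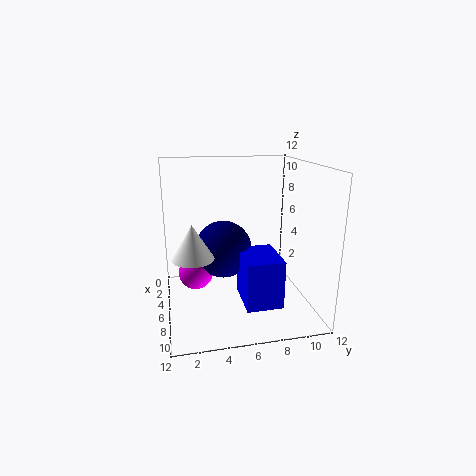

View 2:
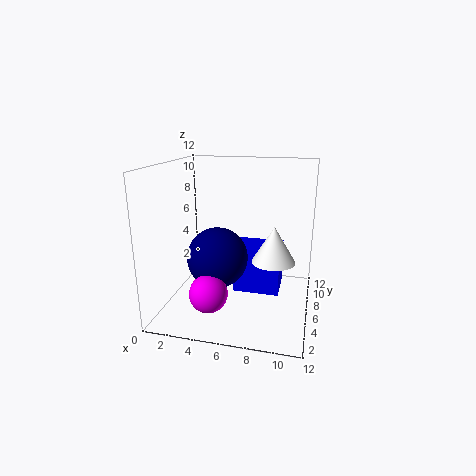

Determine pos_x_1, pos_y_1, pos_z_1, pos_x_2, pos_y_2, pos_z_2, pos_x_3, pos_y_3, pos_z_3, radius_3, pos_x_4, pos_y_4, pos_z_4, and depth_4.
pos_x_1 = 4.5
pos_y_1 = 5
pos_z_1 = 4.5
pos_x_2 = 4.5
pos_y_2 = 2.5
pos_z_2 = 2.5
pos_x_3 = 9.5
pos_y_3 = 2
pos_z_3 = 6
radius_3 = 1.5
pos_x_4 = 5.5
pos_y_4 = 6
pos_z_4 = 1
depth_4 = 3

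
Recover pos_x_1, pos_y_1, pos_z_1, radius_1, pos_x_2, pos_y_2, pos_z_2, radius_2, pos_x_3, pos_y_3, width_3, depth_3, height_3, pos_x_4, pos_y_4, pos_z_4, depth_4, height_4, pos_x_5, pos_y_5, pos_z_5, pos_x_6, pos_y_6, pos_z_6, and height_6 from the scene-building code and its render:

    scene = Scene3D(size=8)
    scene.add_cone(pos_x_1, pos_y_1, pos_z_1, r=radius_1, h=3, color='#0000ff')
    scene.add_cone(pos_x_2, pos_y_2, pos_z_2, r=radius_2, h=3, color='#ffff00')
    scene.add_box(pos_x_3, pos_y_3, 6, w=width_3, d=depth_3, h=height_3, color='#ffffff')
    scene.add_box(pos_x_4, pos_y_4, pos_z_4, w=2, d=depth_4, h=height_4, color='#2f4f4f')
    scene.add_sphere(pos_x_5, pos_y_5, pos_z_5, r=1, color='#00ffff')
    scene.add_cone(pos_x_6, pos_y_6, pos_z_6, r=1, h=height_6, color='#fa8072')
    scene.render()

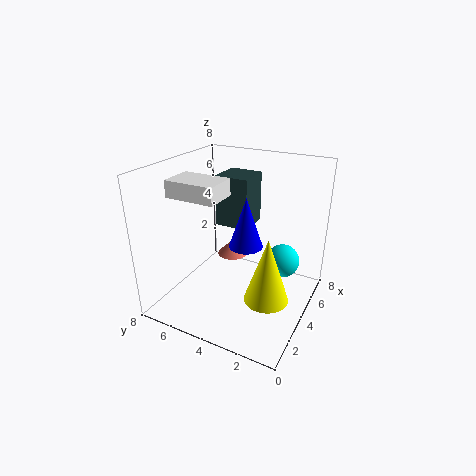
pos_x_1 = 5, pos_y_1 = 4, pos_z_1 = 3, radius_1 = 1, pos_x_2 = 1, pos_y_2 = 1, pos_z_2 = 3, radius_2 = 1, pos_x_3 = 3, pos_y_3 = 5, width_3 = 2, depth_3 = 3, height_3 = 1, pos_x_4 = 5, pos_y_4 = 4, pos_z_4 = 4, depth_4 = 2, height_4 = 3, pos_x_5 = 6, pos_y_5 = 2, pos_z_5 = 2, pos_x_6 = 7, pos_y_6 = 6, pos_z_6 = 1, height_6 = 1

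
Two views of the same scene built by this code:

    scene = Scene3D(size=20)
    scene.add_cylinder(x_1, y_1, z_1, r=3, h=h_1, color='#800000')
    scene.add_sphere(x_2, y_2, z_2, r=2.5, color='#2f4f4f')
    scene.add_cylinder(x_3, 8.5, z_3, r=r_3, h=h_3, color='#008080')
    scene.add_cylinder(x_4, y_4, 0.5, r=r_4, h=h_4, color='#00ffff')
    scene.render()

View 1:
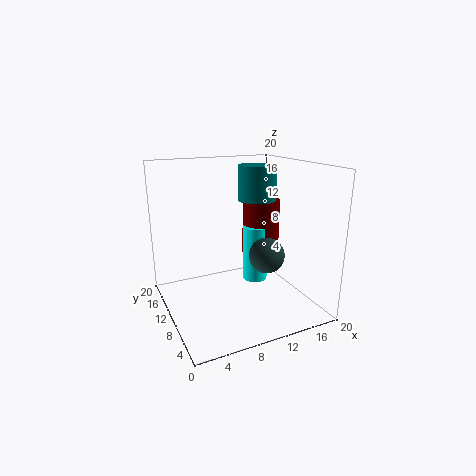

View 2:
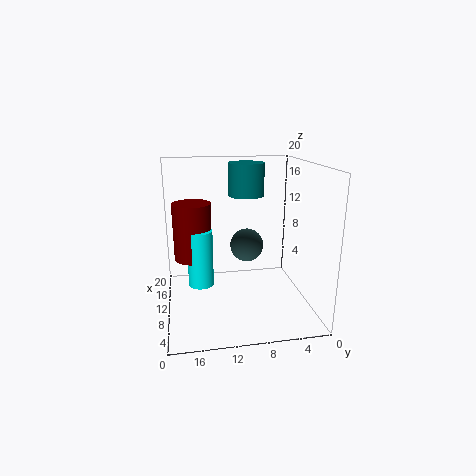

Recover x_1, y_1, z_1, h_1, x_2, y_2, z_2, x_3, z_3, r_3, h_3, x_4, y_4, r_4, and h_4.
x_1 = 17
y_1 = 16
z_1 = 4.5
h_1 = 9
x_2 = 13.5
y_2 = 8
z_2 = 7.5
x_3 = 12
z_3 = 15.5
r_3 = 2.5
h_3 = 4.5
x_4 = 15.5
y_4 = 15
r_4 = 2
h_4 = 9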